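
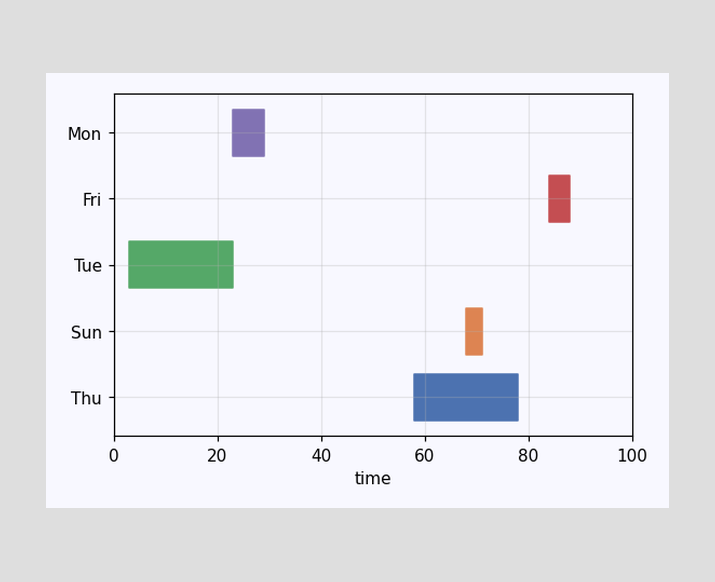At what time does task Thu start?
58

The Thu bar begins at t=58.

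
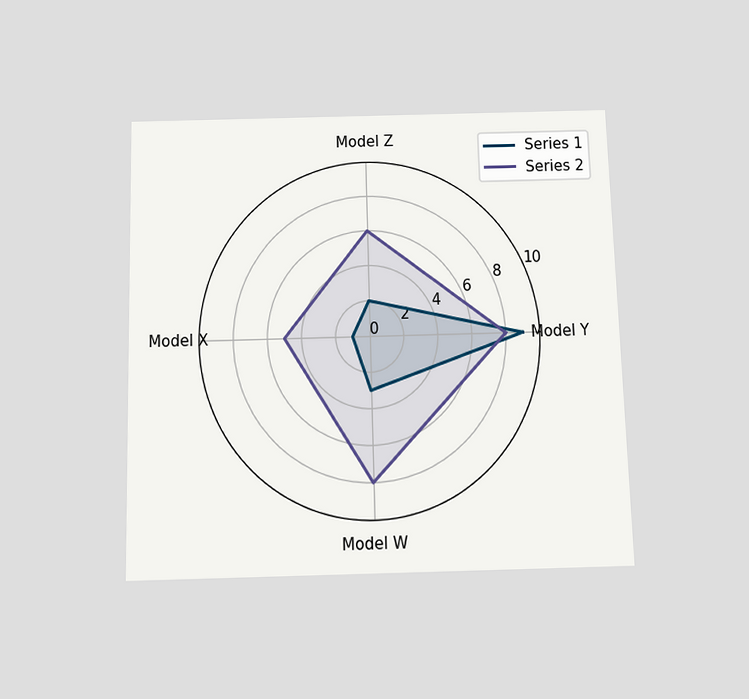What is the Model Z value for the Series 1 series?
2

The chart is viewed slightly from below. On the Model Z axis, Series 1 reaches 2.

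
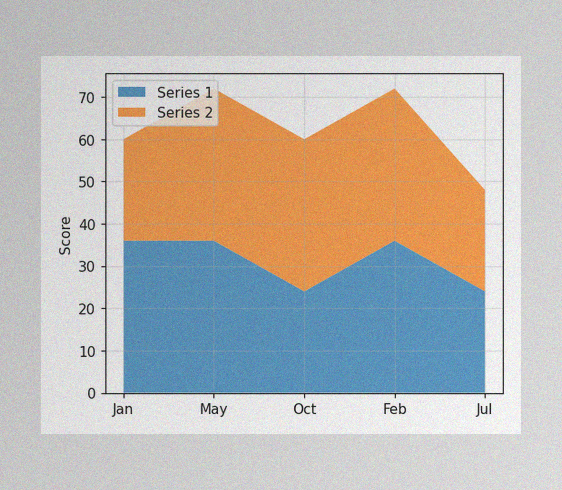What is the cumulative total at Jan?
60

The image has some photo noise and uneven lighting. The stacked total at Jan reaches 60.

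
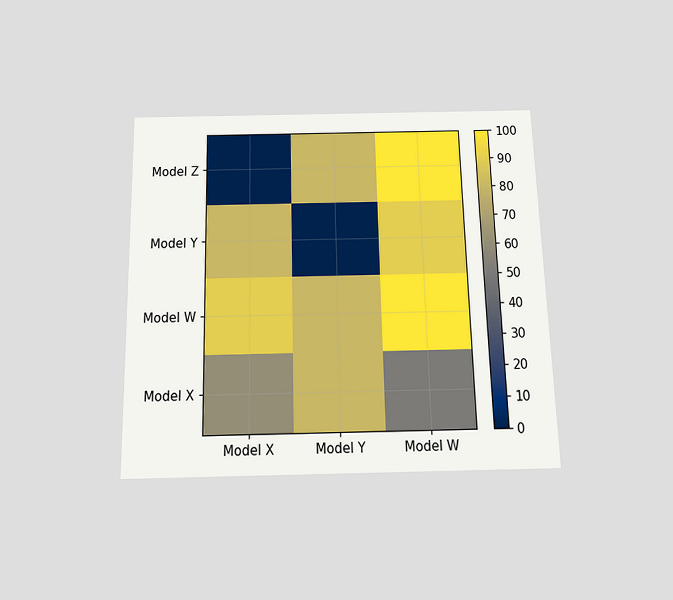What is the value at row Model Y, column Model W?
90

The chart is viewed slightly from below. Matching cell (Model Y, Model W) against the colorbar gives 90.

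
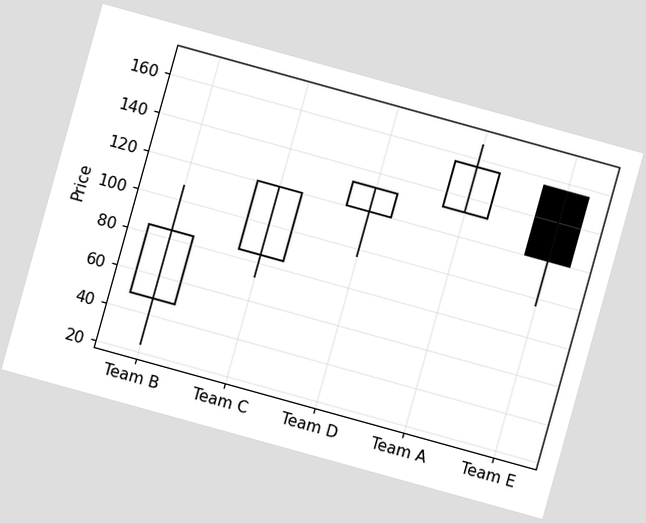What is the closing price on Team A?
The chart is tilted about 15° clockwise. The Team A candle closes at 156.

156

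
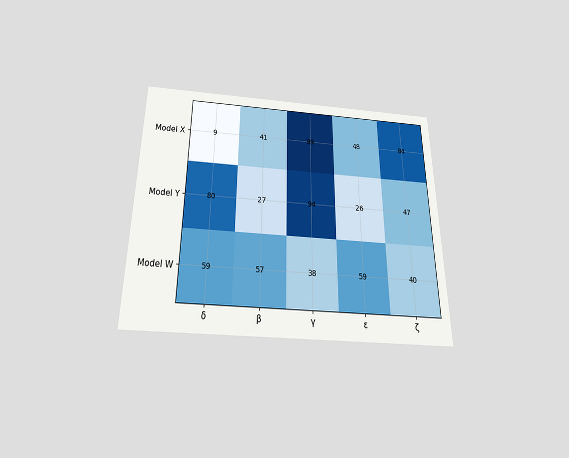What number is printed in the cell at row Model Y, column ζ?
47

The chart is viewed slightly from below. The (Model Y, ζ) cell reads 47.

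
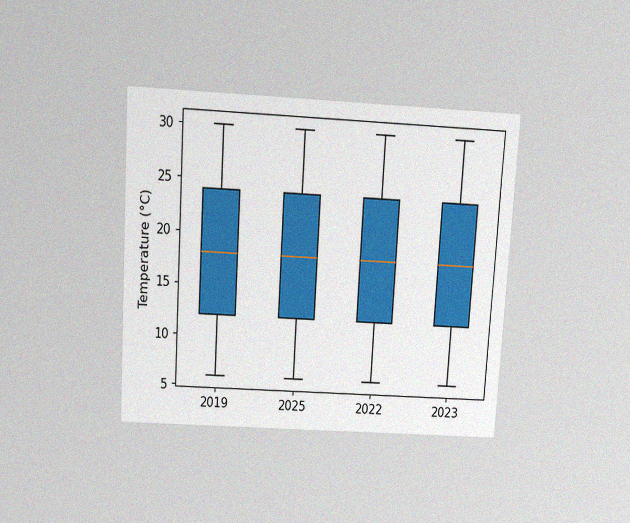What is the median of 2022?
The chart is tilted about 4° clockwise and viewed slightly from above, with some photo noise. The median line in the 2022 box sits at 18°C.

18°C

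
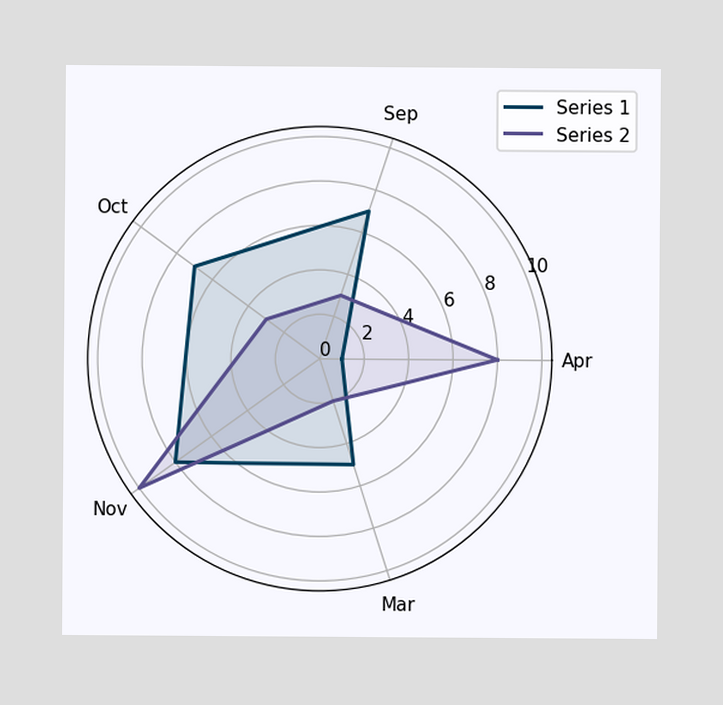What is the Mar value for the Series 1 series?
On the Mar axis, Series 1 reaches 5.

5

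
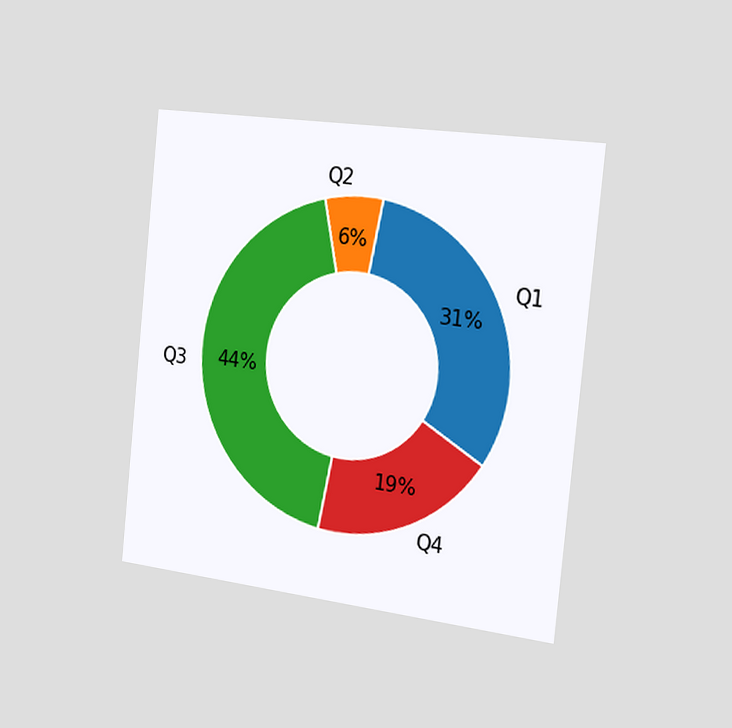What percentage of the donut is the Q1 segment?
The chart is tilted about 6° clockwise and viewed slightly from the right. The Q1 segment takes up 31% of the ring.

31%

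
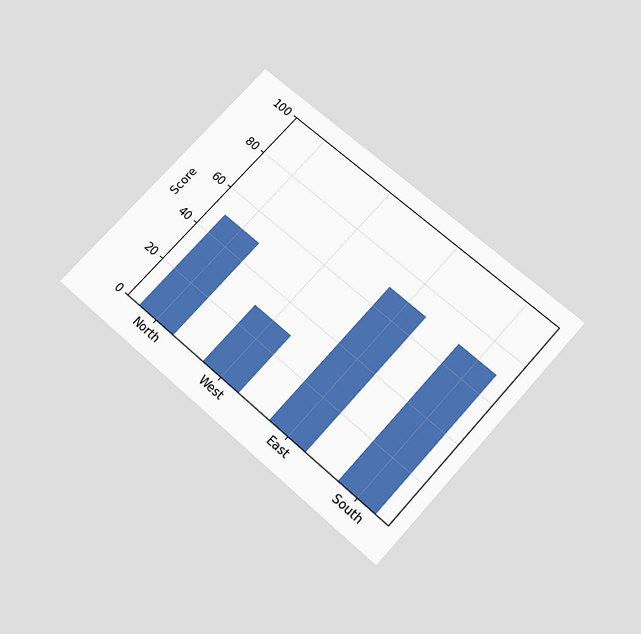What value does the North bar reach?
50

The chart is tilted about 42° clockwise and viewed slightly from below. Reading along the chart's y-axis, the North bar reaches 50.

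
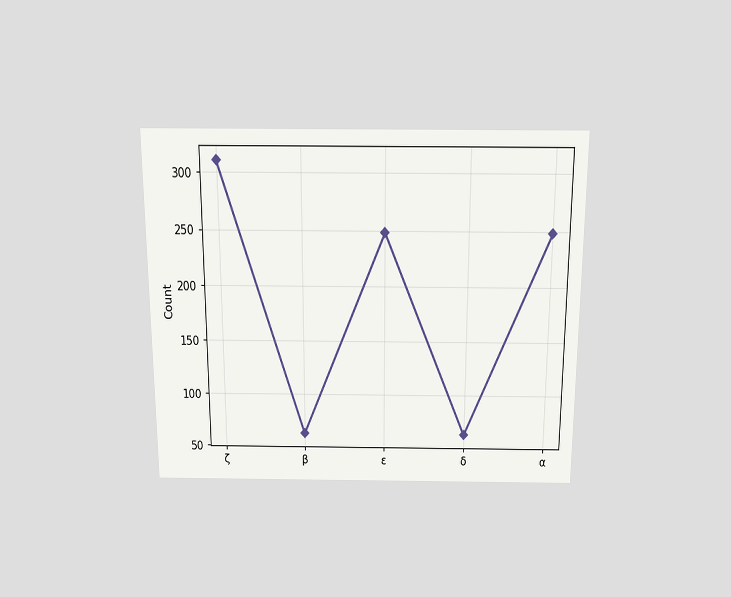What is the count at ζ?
The chart is viewed slightly from above. At ζ, the line is at 310.

310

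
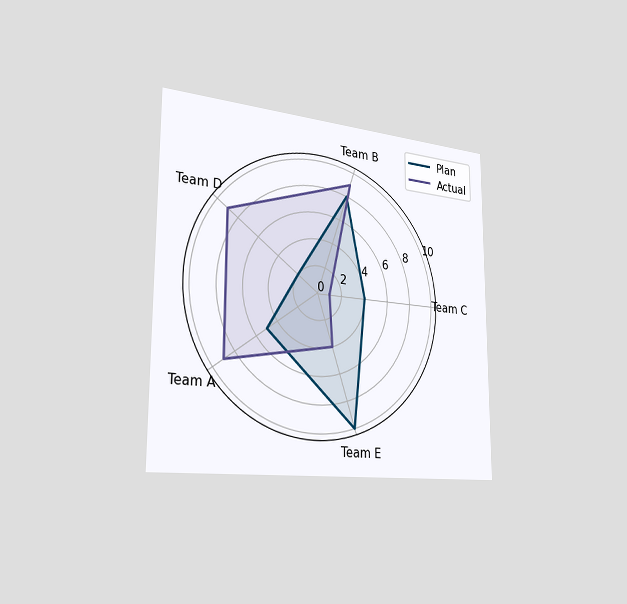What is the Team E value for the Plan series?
10

The chart is viewed slightly from the left. On the Team E axis, Plan reaches 10.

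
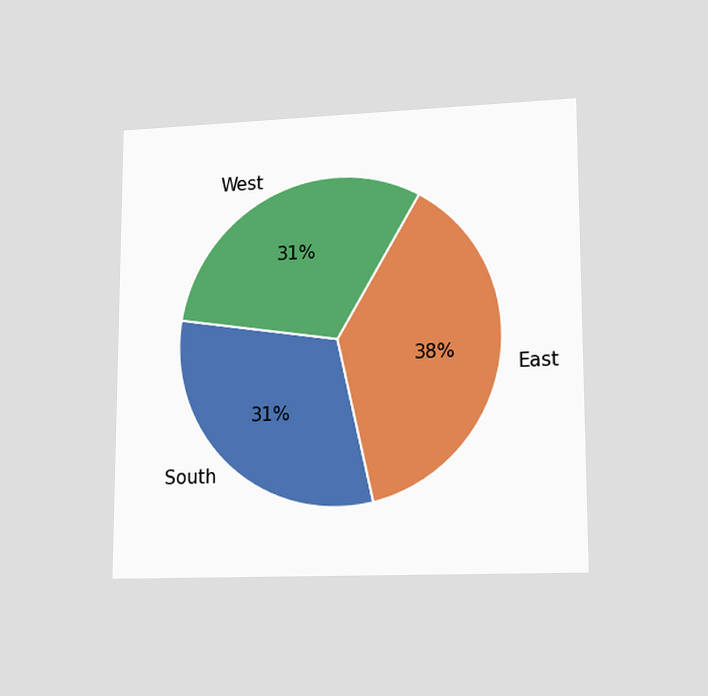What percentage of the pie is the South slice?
The chart is viewed at a slight angle. The South slice takes up 31% of the pie.

31%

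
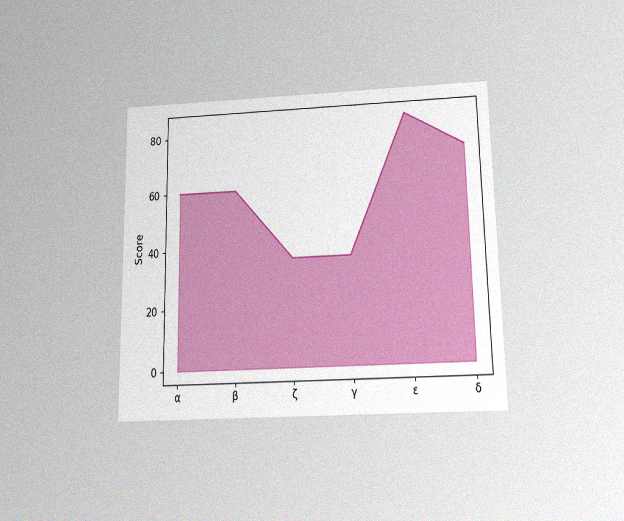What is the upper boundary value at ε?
84

The chart is viewed slightly from below, with some photo noise. At ε the upper boundary is at 84.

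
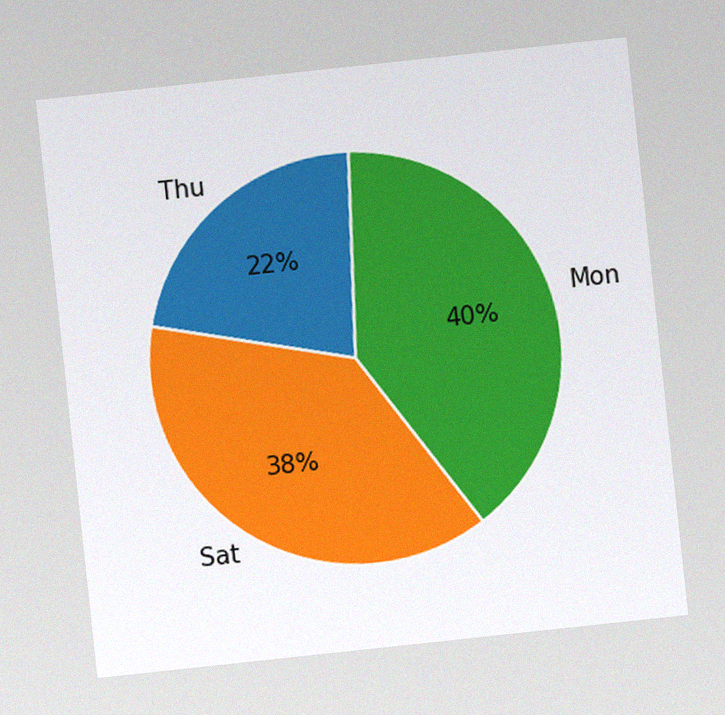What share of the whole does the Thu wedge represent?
The chart is tilted about 6° counter-clockwise, with some photo noise. The Thu slice takes up 22% of the pie.

22%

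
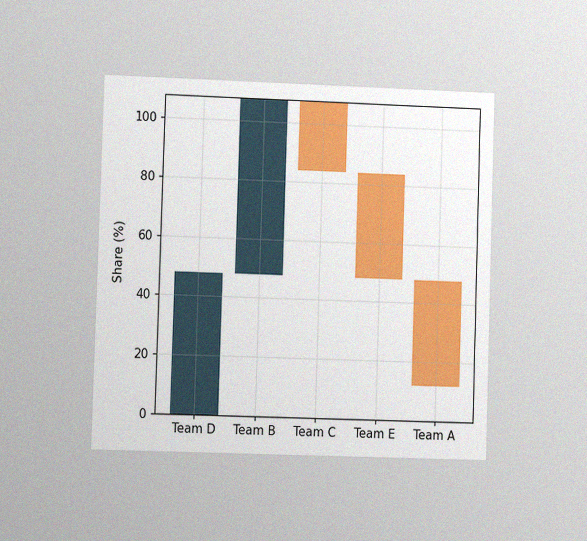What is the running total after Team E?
48%

The chart is viewed at a slight angle, with some photo noise. After Team E the running total reaches 48%.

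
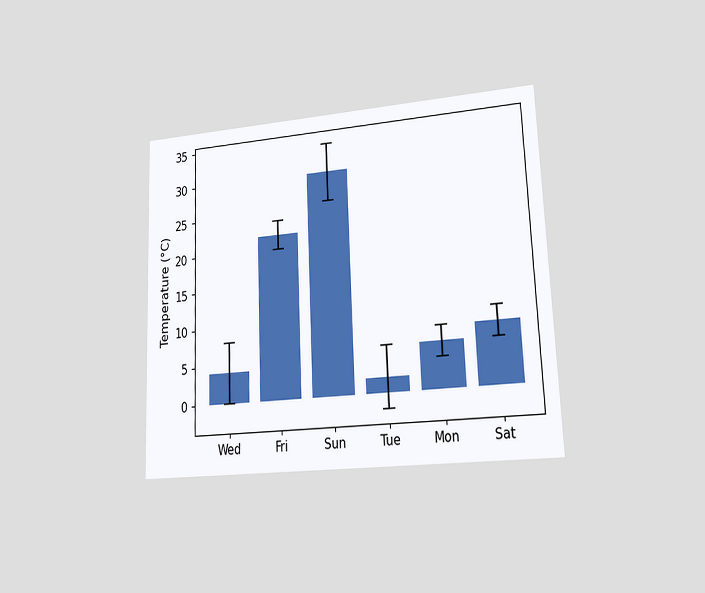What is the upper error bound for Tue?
The chart is tilted about 2° counter-clockwise and viewed at a slight angle. The Tue bar's upper whisker reaches 6°C.

6°C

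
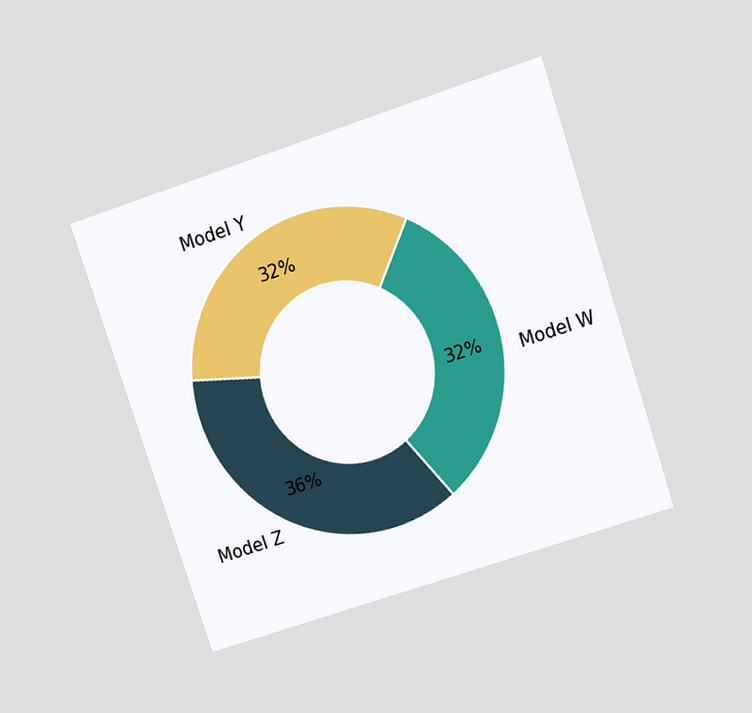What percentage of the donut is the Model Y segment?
32%

The chart is tilted about 18° counter-clockwise and viewed slightly from above. The Model Y segment takes up 32% of the ring.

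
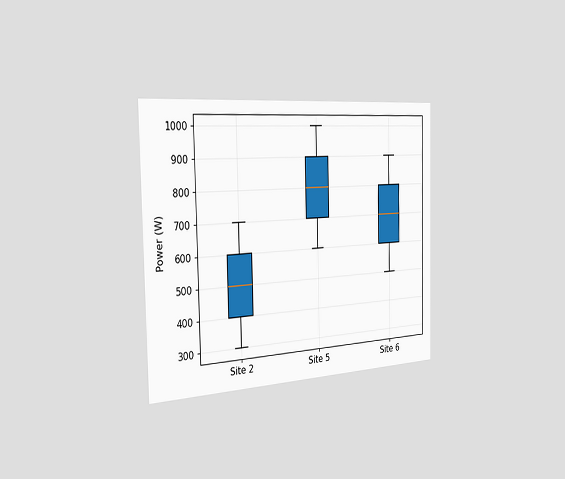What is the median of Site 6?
700W

The chart is viewed slightly from the left. The median line in the Site 6 box sits at 700W.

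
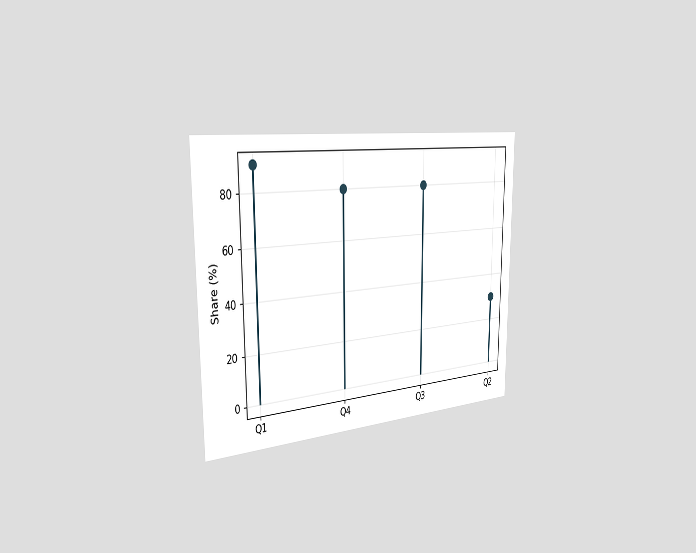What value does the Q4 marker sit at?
80%

The chart is viewed slightly from the left. The Q4 marker sits at 80%.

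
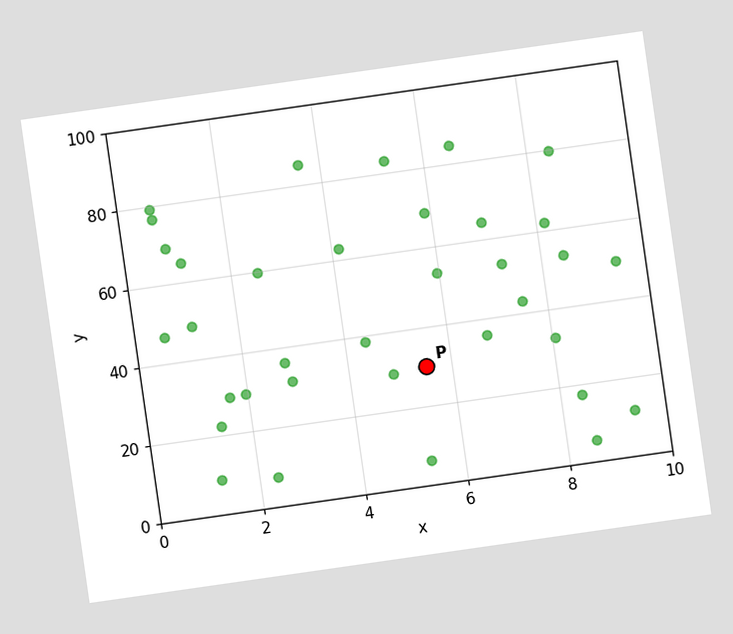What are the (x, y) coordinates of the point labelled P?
(5.5, 30)

The chart is tilted about 8° counter-clockwise. Following the gridlines from P to each axis, P sits at (5.5, 30).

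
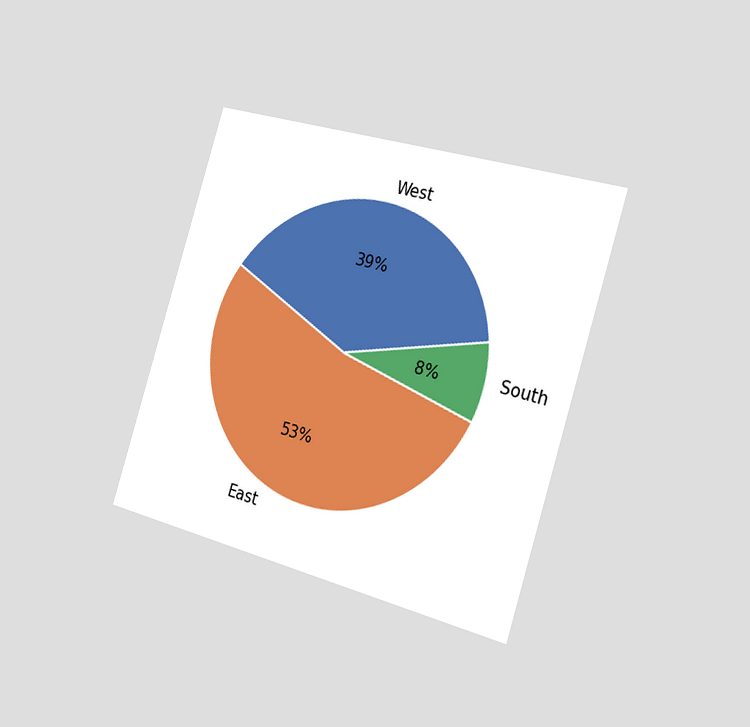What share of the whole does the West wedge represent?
The chart is tilted about 17° clockwise and viewed slightly from the right. The West slice takes up 39% of the pie.

39%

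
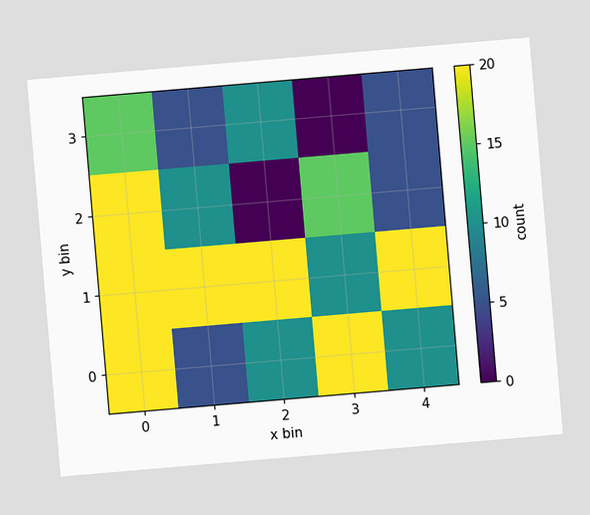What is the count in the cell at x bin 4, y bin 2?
The chart is tilted about 5° counter-clockwise. Matching the cell (4, 2) against the colorbar gives 5.

5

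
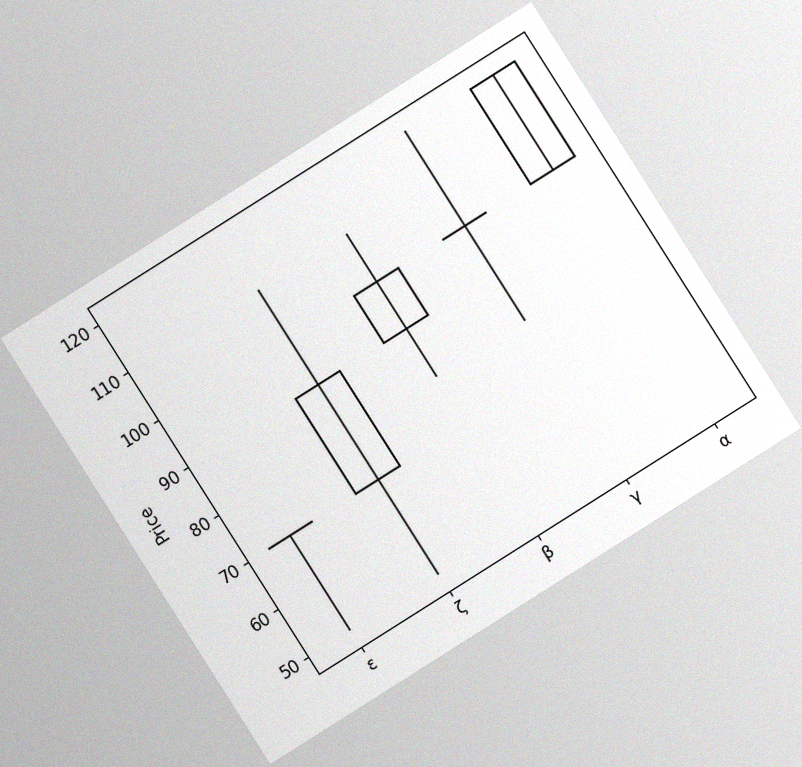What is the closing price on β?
The chart is tilted about 32° counter-clockwise, with some photo noise. The β candle closes at 100.

100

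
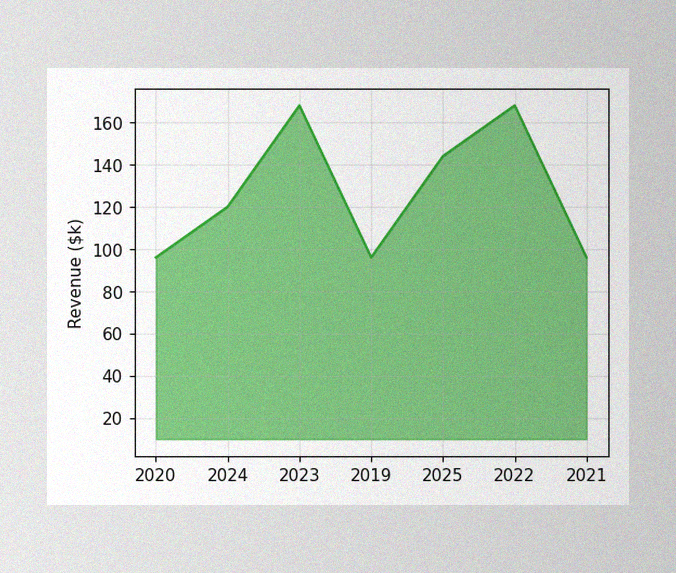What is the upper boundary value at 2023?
The image has some photo noise and uneven lighting. At 2023 the upper boundary is at $168k.

$168k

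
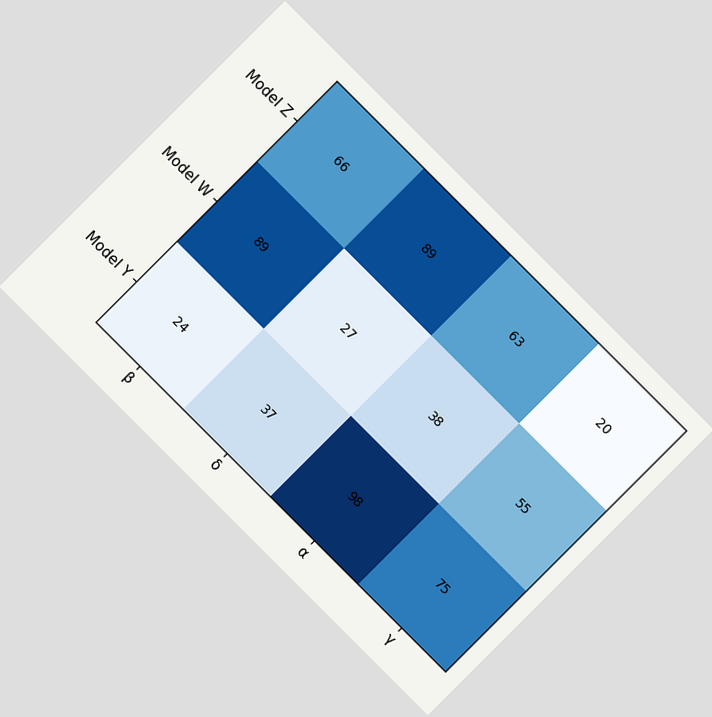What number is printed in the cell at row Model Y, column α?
The chart is tilted about 45° clockwise. The (Model Y, α) cell reads 98.

98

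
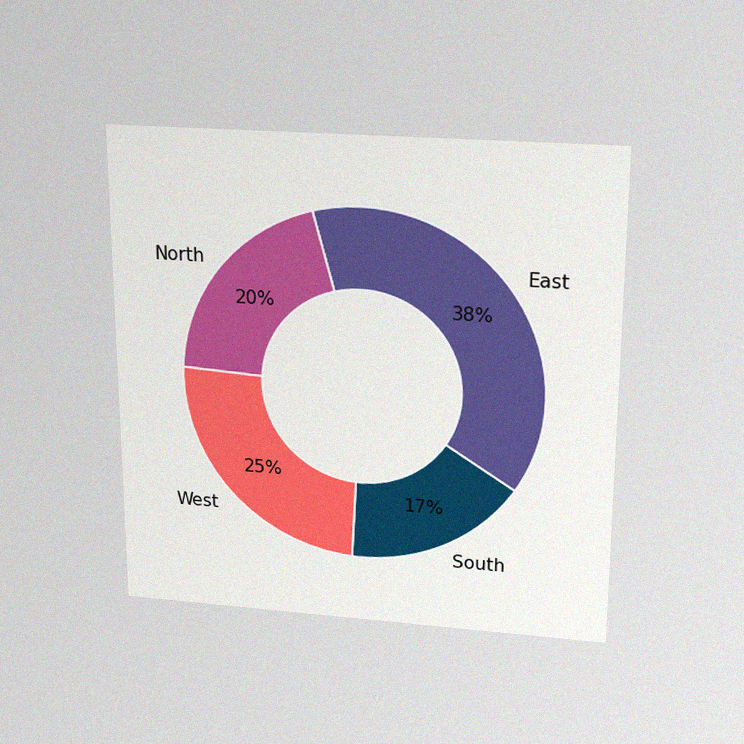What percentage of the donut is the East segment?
38%

The chart is viewed slightly from above, with some photo noise. The East segment takes up 38% of the ring.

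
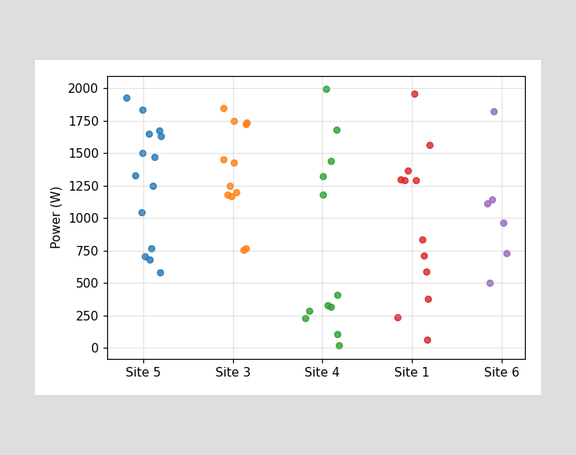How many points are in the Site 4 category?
12

Counting the markers in the Site 4 column gives 12.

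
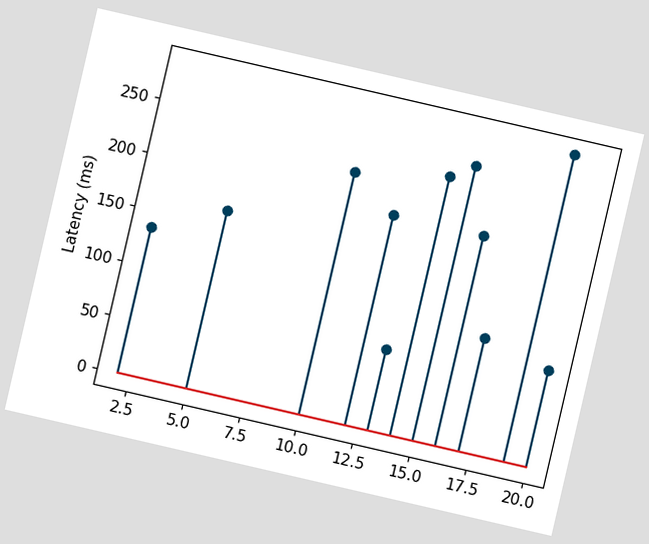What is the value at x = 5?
The chart is tilted about 13° clockwise. The stem at x=5 reaches 165ms.

165ms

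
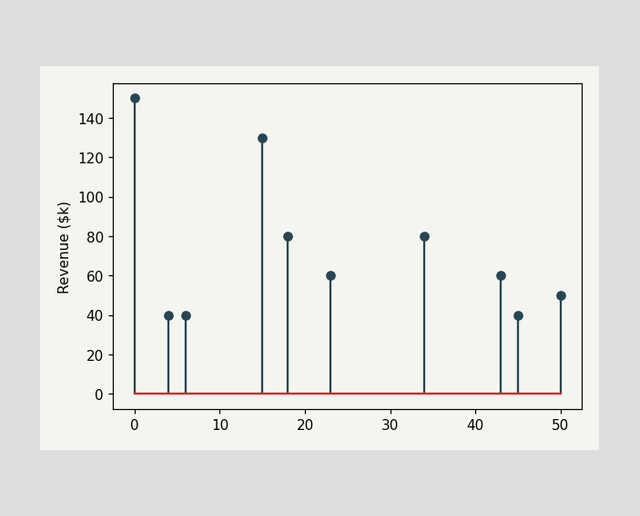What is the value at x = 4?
$40k

The stem at x=4 reaches $40k.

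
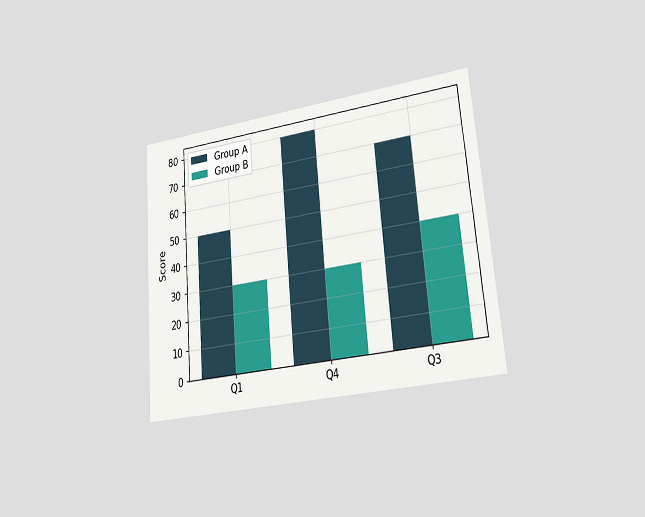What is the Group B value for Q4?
The chart is tilted about 5° counter-clockwise and viewed slightly from the right. The Group B bar at Q4 reaches 30 on the y-axis.

30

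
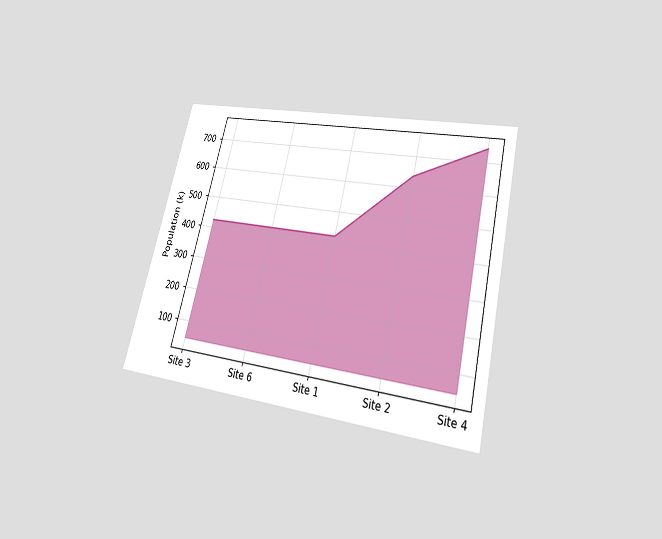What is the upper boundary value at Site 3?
424k

The chart is tilted about 14° clockwise and viewed slightly from below. At Site 3 the upper boundary is at 424k.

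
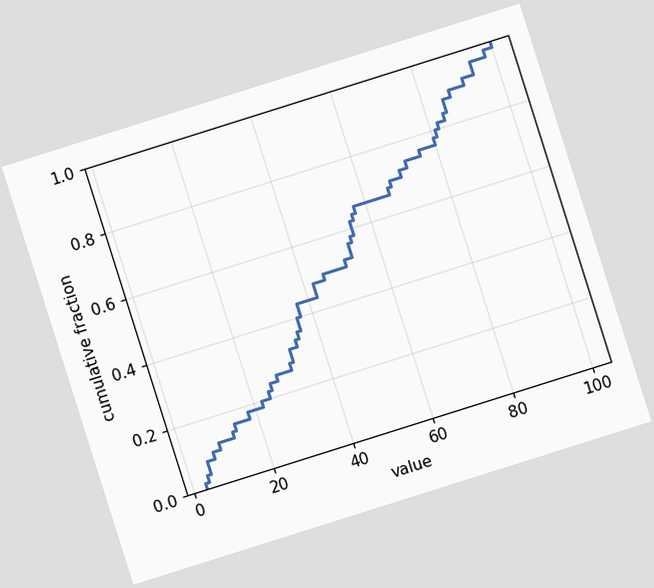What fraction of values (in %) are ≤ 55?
62%

The chart is tilted about 18° counter-clockwise. At x=55 the ECDF step is at 62%.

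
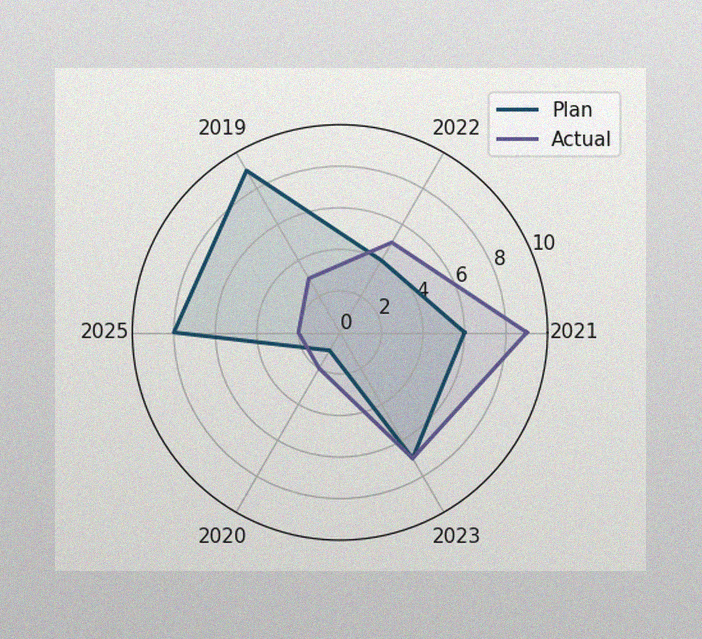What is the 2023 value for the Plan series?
The image has some photo noise and uneven lighting. On the 2023 axis, Plan reaches 7.

7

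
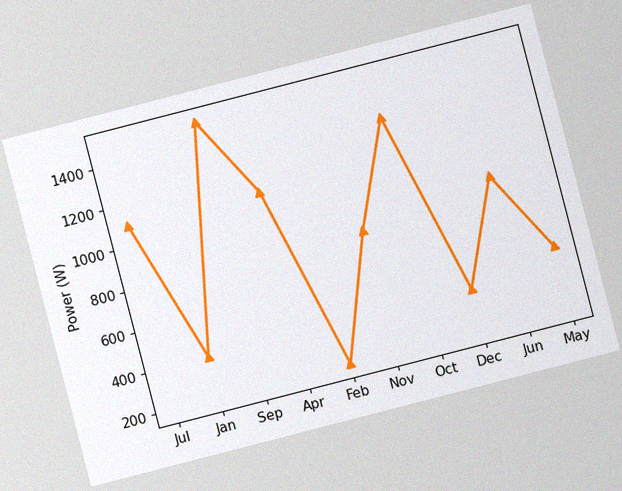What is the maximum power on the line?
1500W

The chart is tilted about 14° counter-clockwise, with some photo noise. The highest point is at Sep, and reading across to the y-axis gives 1500W.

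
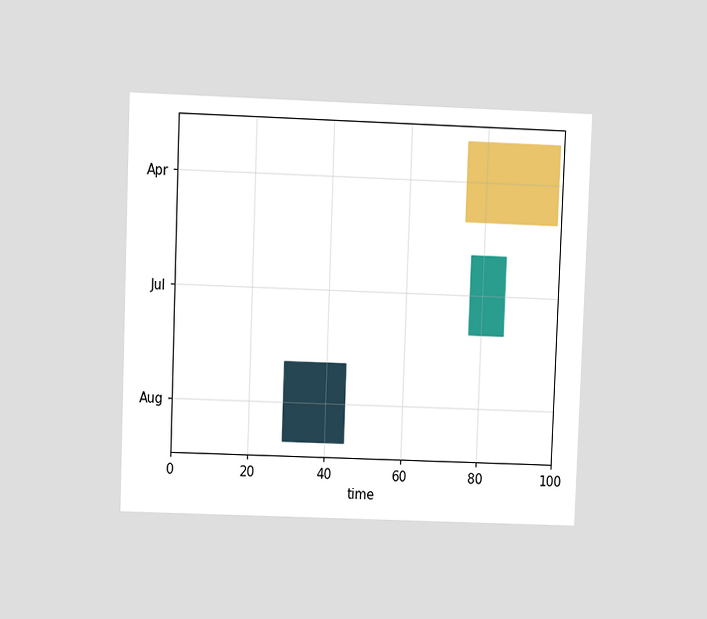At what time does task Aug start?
The chart is tilted about 2° clockwise and viewed at a slight angle. The Aug bar begins at t=29.

29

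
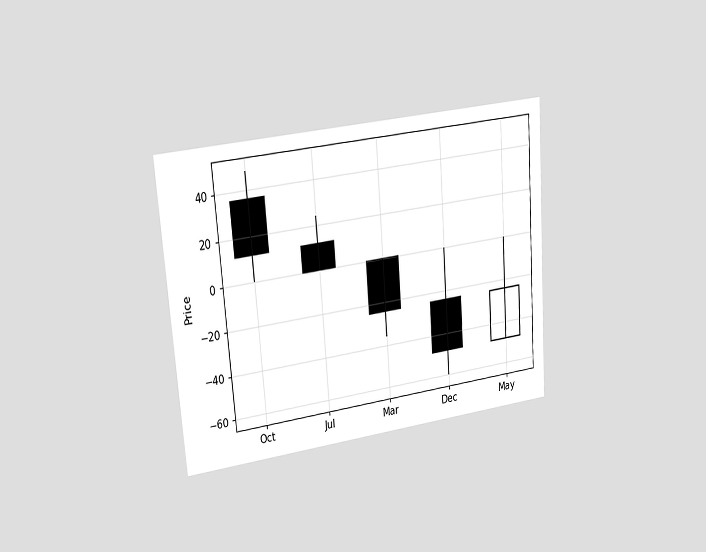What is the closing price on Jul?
The chart is tilted about 4° counter-clockwise and viewed at a slight angle. The Jul candle closes at 0.

0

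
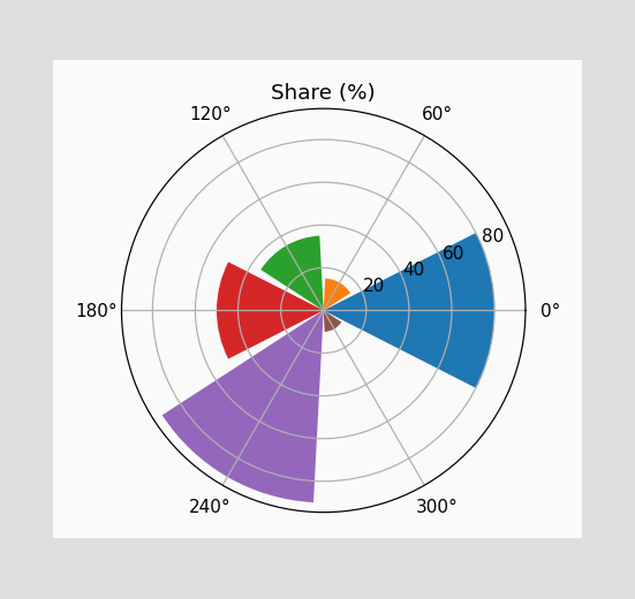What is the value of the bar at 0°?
80%

The bar at 0° reaches 80% on the radial axis.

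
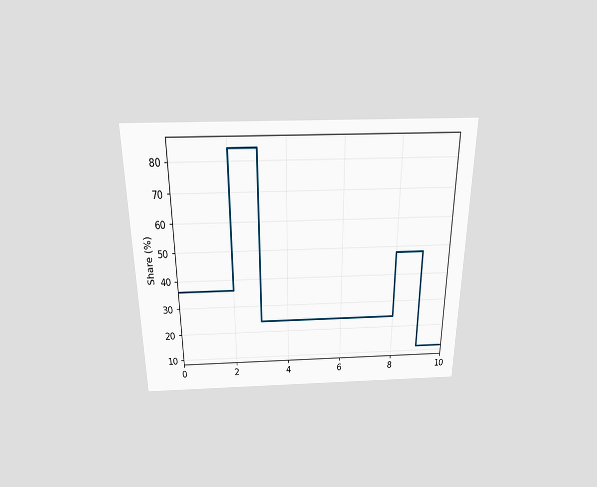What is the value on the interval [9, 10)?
12%

The chart is viewed slightly from above. On [9, 10) the step sits at 12%.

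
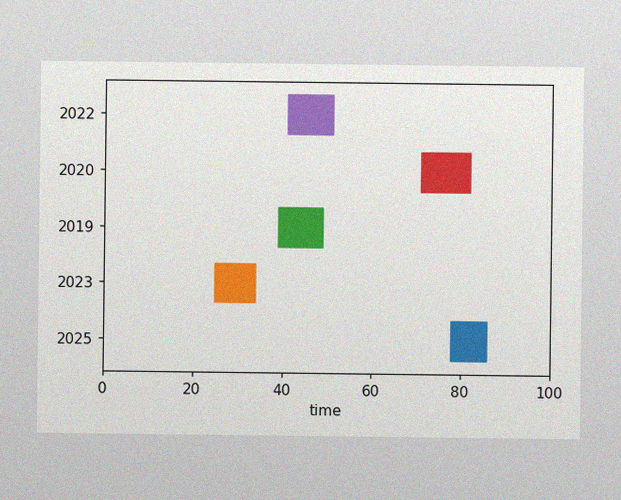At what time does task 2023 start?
The image has some photo noise and uneven lighting. The 2023 bar begins at t=25.

25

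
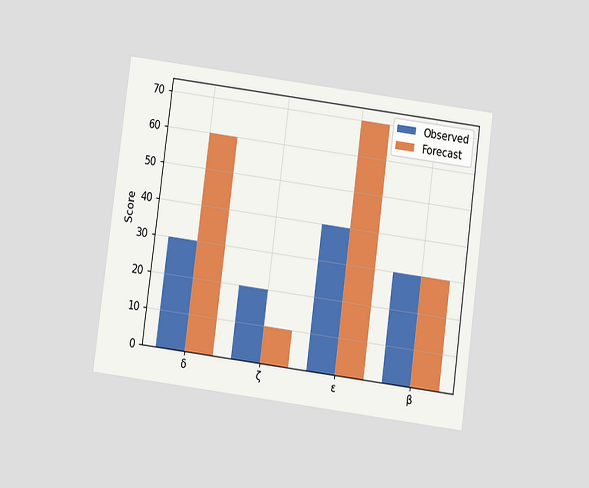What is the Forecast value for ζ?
The chart is tilted about 8° clockwise and viewed slightly from below. The Forecast bar at ζ reaches 10 on the y-axis.

10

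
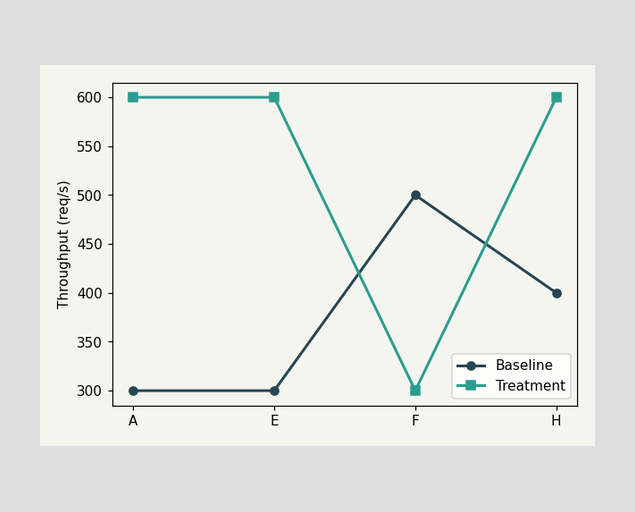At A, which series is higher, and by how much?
Treatment, by 300req/s

At A, Treatment sits above the other line by 300req/s.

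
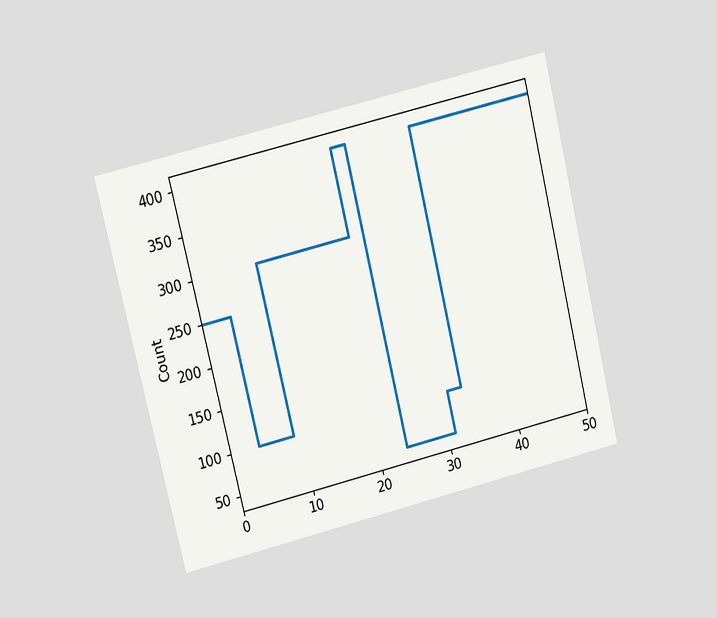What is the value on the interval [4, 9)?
100

The chart is tilted about 14° counter-clockwise and viewed at a slight angle. On [4, 9) the step sits at 100.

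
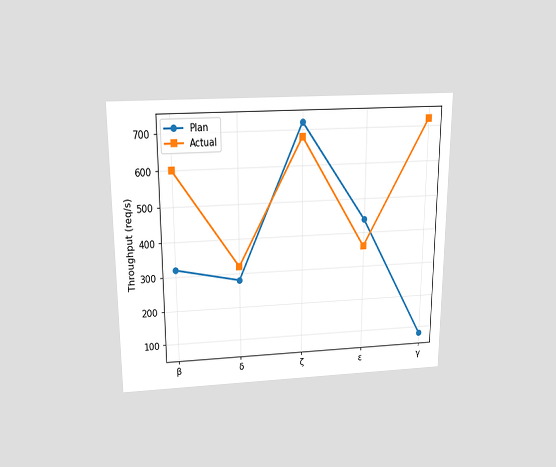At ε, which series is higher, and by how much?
The chart is viewed slightly from above. At ε, Plan sits above the other line by 80req/s.

Plan, by 80req/s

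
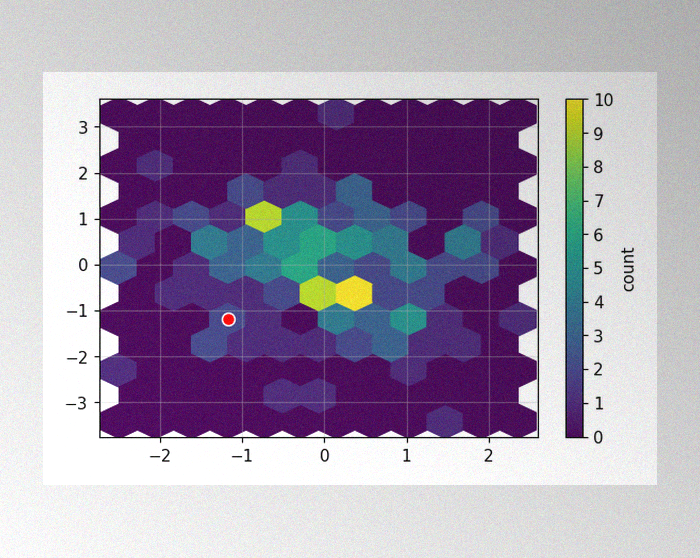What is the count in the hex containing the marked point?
The image has some photo noise and uneven lighting. The marked hex reads 2 on the colorbar.

2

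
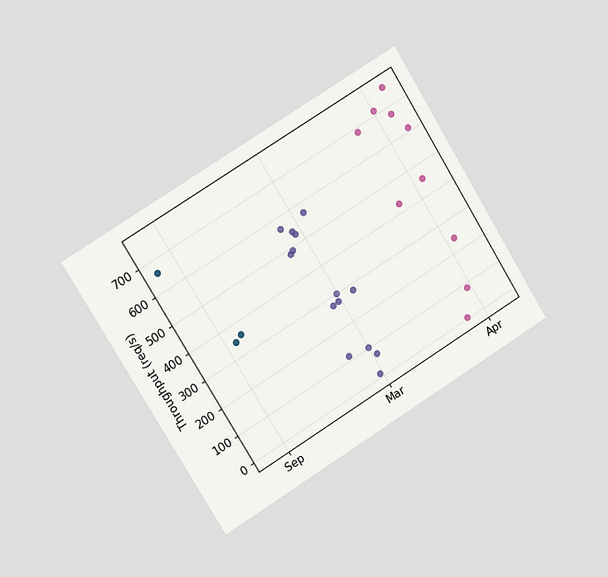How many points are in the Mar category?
The chart is tilted about 32° counter-clockwise and viewed slightly from the left. Counting the markers in the Mar column gives 14.

14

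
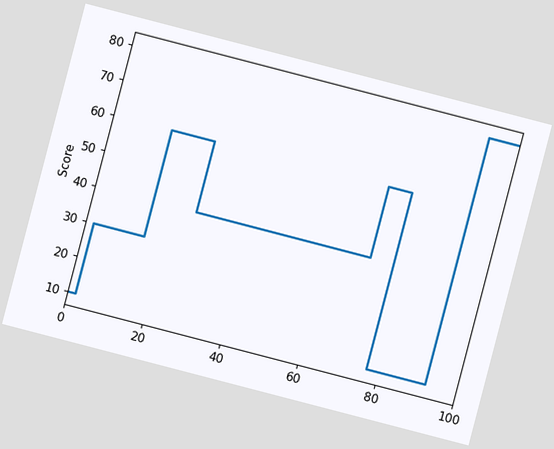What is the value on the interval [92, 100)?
The chart is tilted about 15° clockwise. On [92, 100) the step sits at 80.

80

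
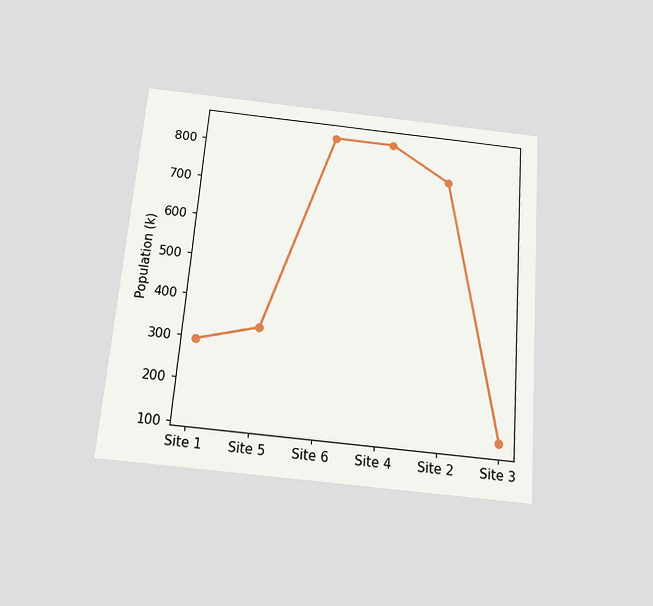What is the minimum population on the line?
The chart is tilted about 5° clockwise and viewed slightly from below. The lowest point is at Site 3, and reading across to the y-axis gives 126k.

126k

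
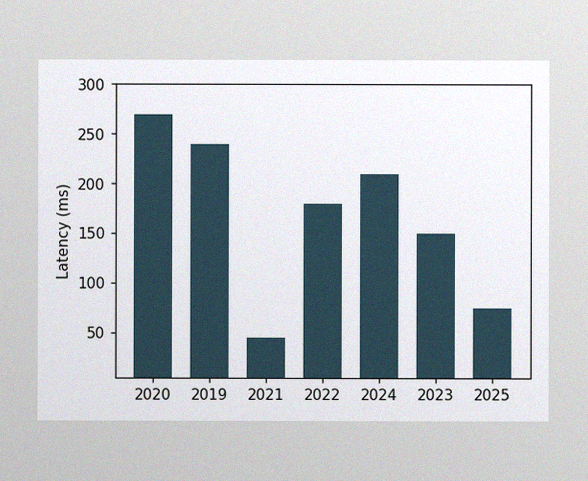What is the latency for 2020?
The image has some photo noise and uneven lighting. Reading along the chart's y-axis, the 2020 bar reaches 270ms.

270ms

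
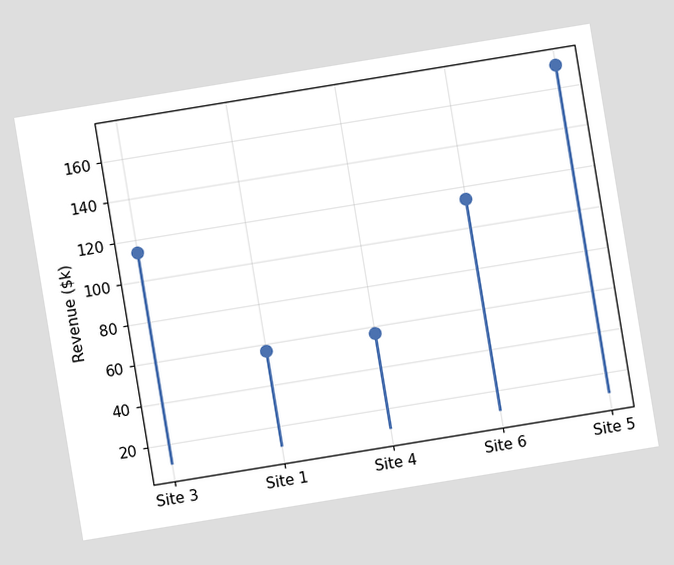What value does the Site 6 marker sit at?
The chart is tilted about 9° counter-clockwise. The Site 6 marker sits at $114k.

$114k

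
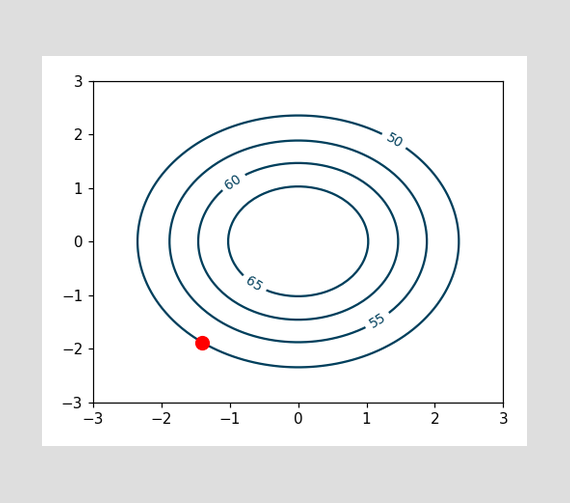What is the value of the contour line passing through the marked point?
The marked point sits on the contour labelled 50.

50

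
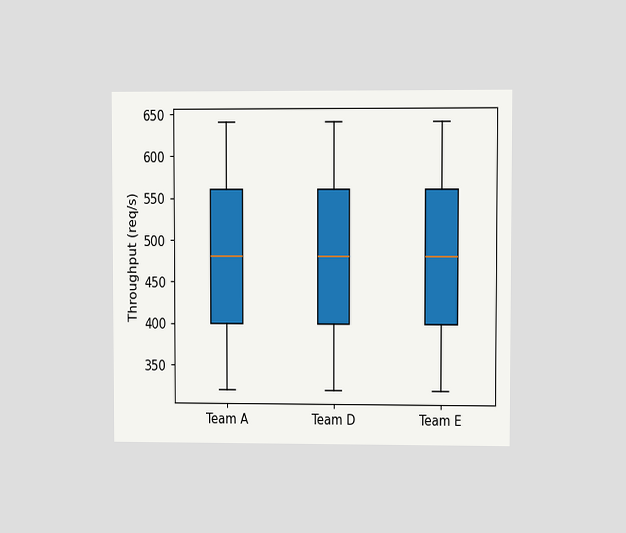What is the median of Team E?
The chart is viewed at a slight angle. The median line in the Team E box sits at 480req/s.

480req/s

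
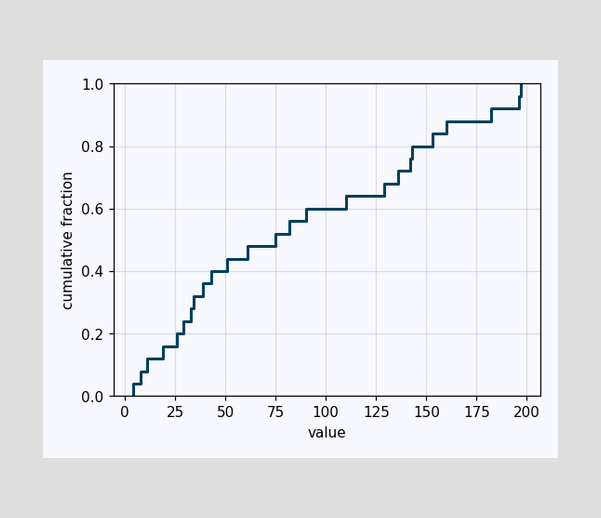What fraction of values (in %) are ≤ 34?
At x=34 the ECDF step is at 32%.

32%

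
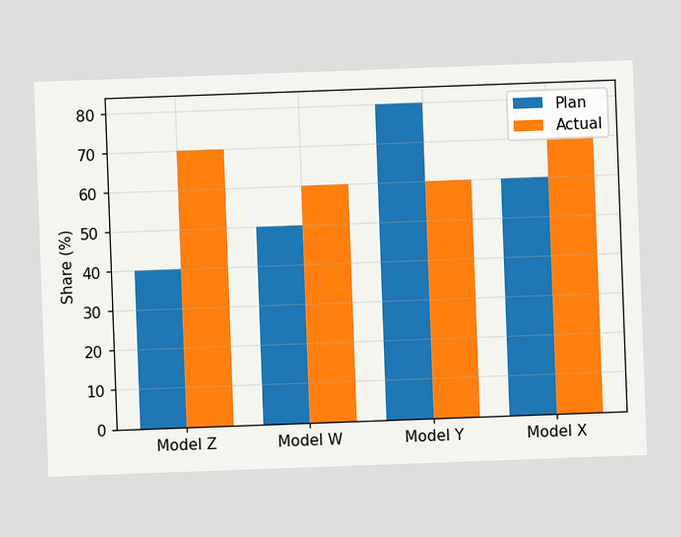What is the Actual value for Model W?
The chart is tilted about 2° counter-clockwise. The Actual bar at Model W reaches 60% on the y-axis.

60%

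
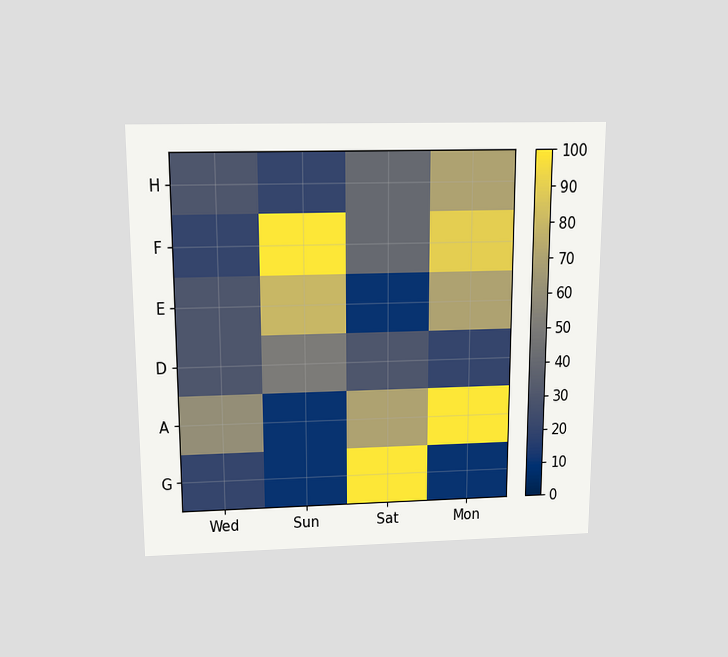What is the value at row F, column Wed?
The chart is viewed slightly from above. Matching cell (F, Wed) against the colorbar gives 20.

20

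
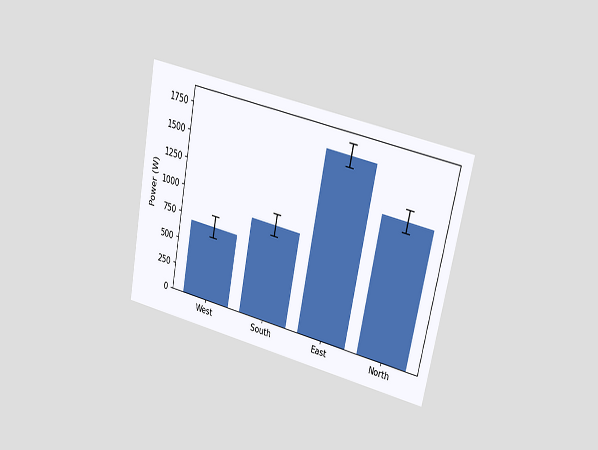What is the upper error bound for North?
1400W

The chart is tilted about 11° clockwise and viewed at a slight angle. The North bar's upper whisker reaches 1400W.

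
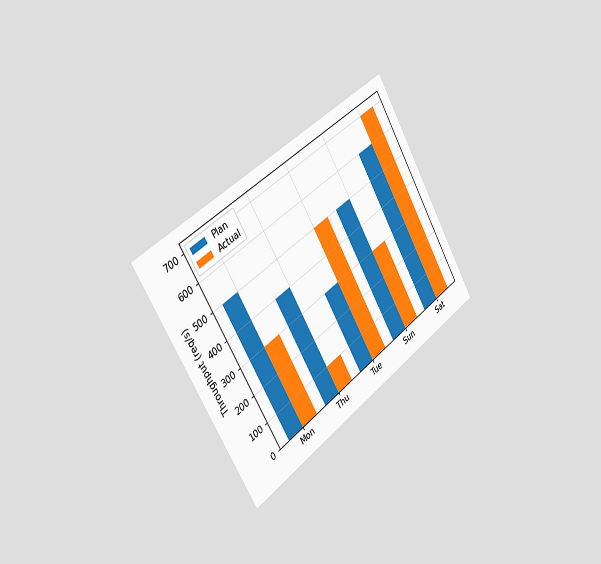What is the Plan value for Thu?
The chart is tilted about 32° counter-clockwise and viewed slightly from the left. The Plan bar at Thu reaches 400req/s on the y-axis.

400req/s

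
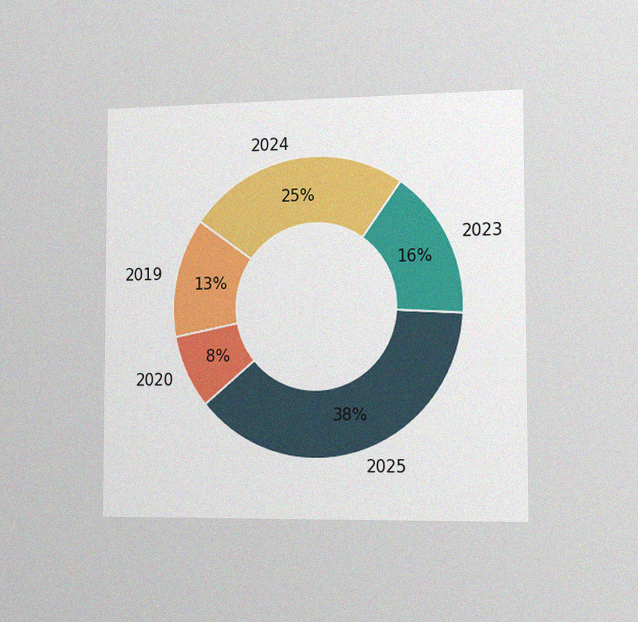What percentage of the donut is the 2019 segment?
13%

The chart is viewed slightly from the right, with some photo noise. The 2019 segment takes up 13% of the ring.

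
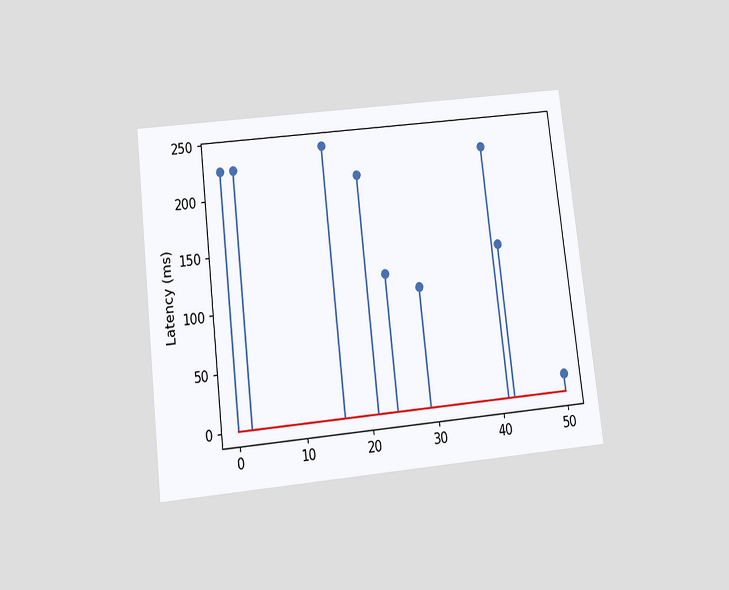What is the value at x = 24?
120ms

The chart is tilted about 7° counter-clockwise and viewed slightly from below. The stem at x=24 reaches 120ms.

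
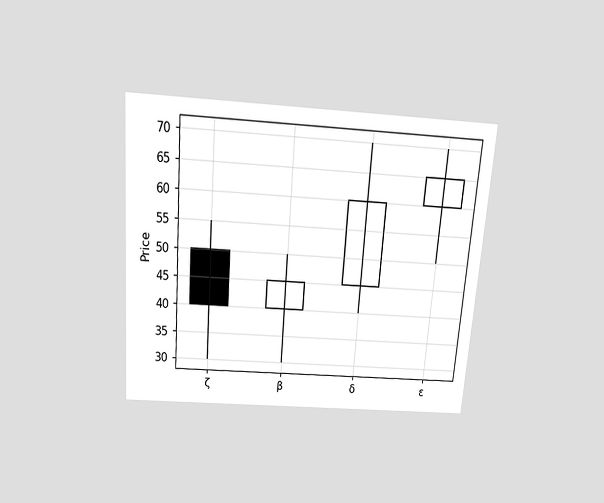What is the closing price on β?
The chart is tilted about 4° clockwise and viewed slightly from above. The β candle closes at 45.

45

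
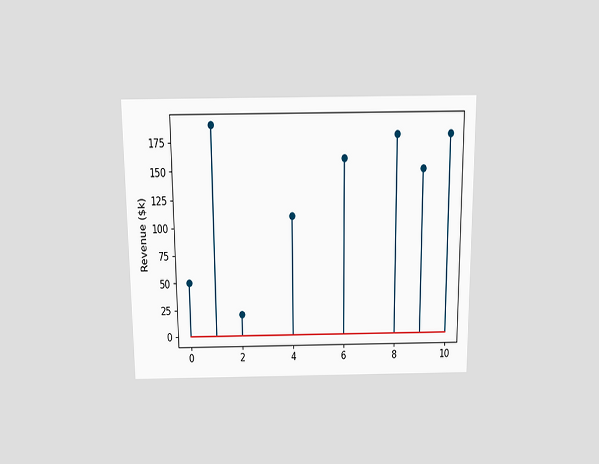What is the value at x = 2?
The chart is viewed slightly from above. The stem at x=2 reaches $20k.

$20k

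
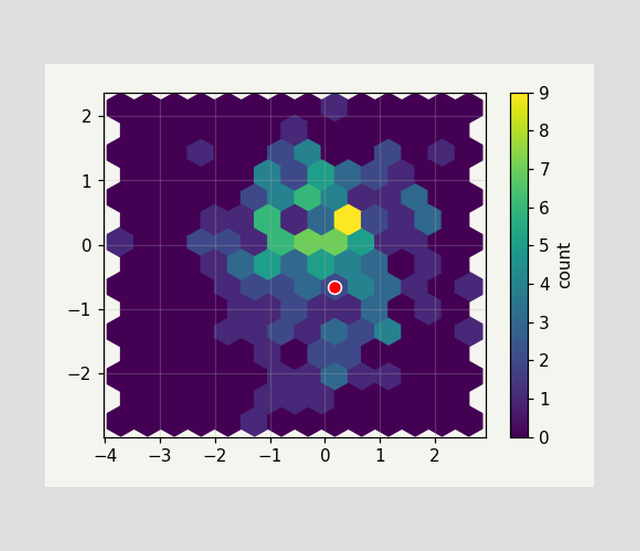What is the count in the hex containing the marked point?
2

The marked hex reads 2 on the colorbar.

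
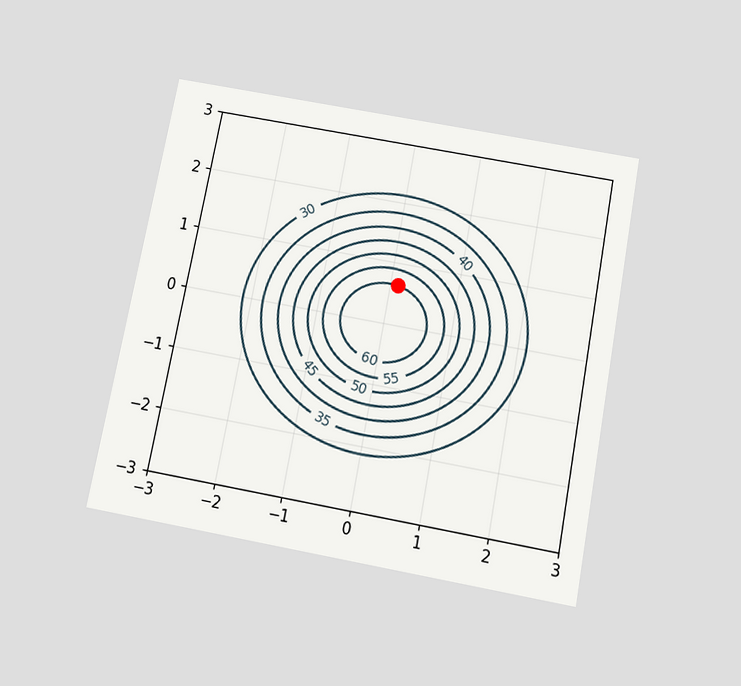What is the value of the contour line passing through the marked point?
The chart is tilted about 11° clockwise and viewed slightly from below. The marked point sits on the contour labelled 60.

60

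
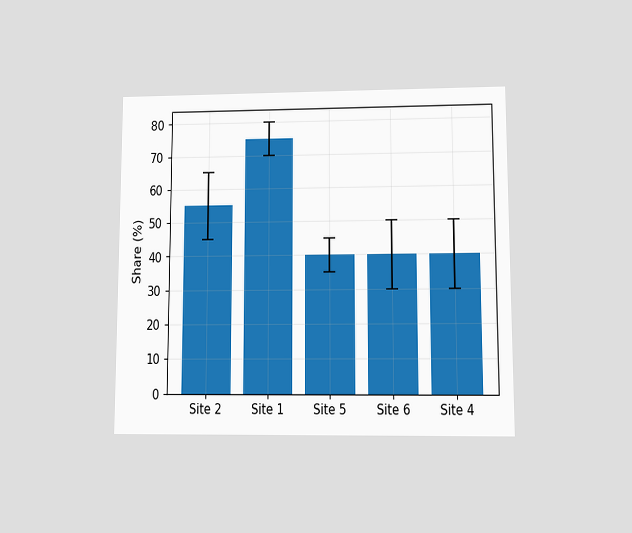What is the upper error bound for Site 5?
45%

The chart is viewed at a slight angle. The Site 5 bar's upper whisker reaches 45%.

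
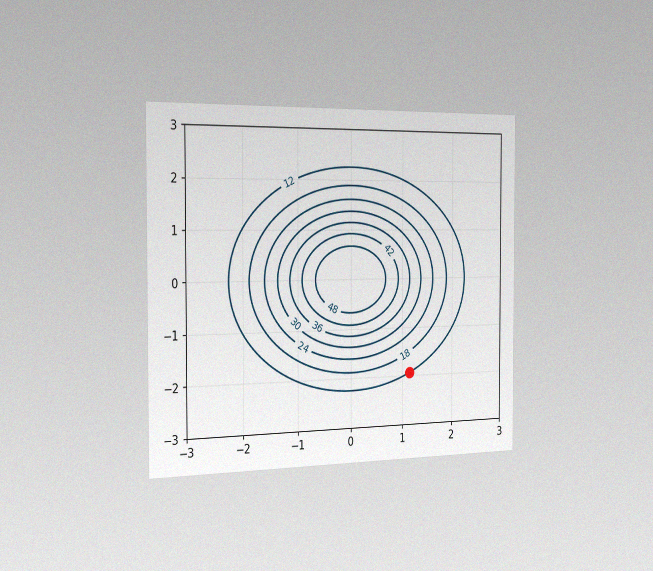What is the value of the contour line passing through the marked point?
12

The chart is viewed slightly from the left, with some photo noise. The marked point sits on the contour labelled 12.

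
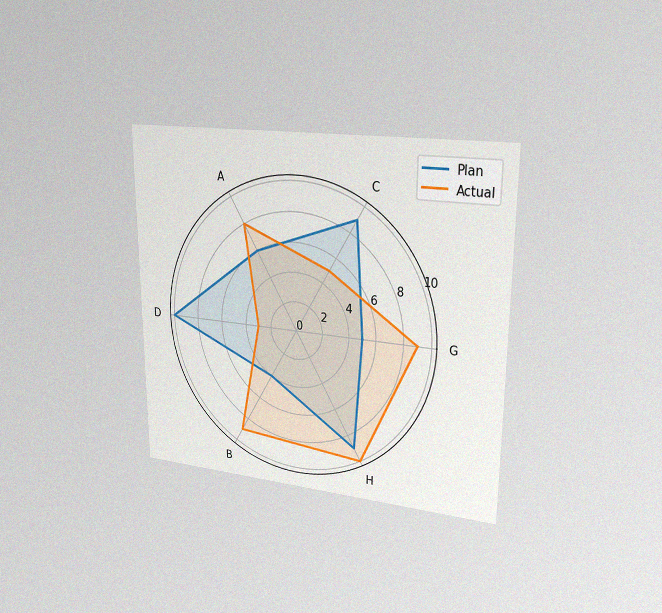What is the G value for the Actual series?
The chart is viewed slightly from the right, with some photo noise. On the G axis, Actual reaches 9.

9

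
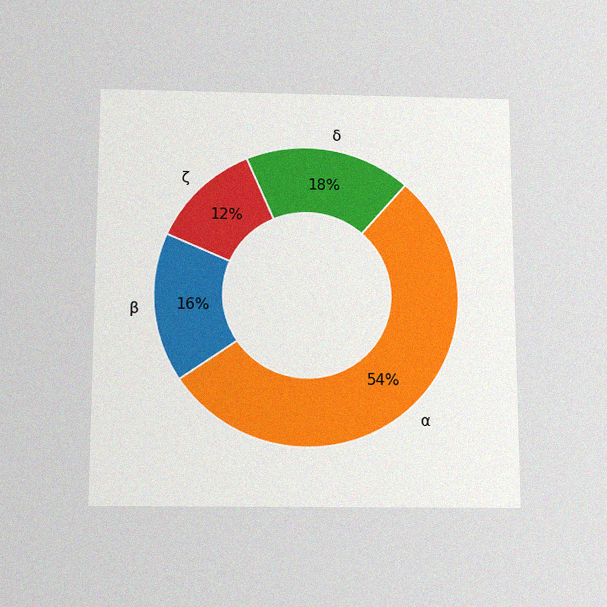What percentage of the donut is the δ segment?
The chart is viewed slightly from below, with some photo noise. The δ segment takes up 18% of the ring.

18%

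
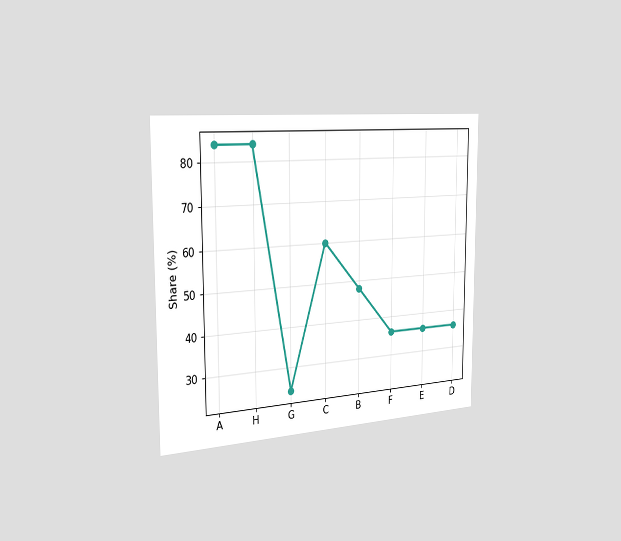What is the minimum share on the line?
The chart is viewed slightly from the left. The lowest point is at G, and reading across to the y-axis gives 24%.

24%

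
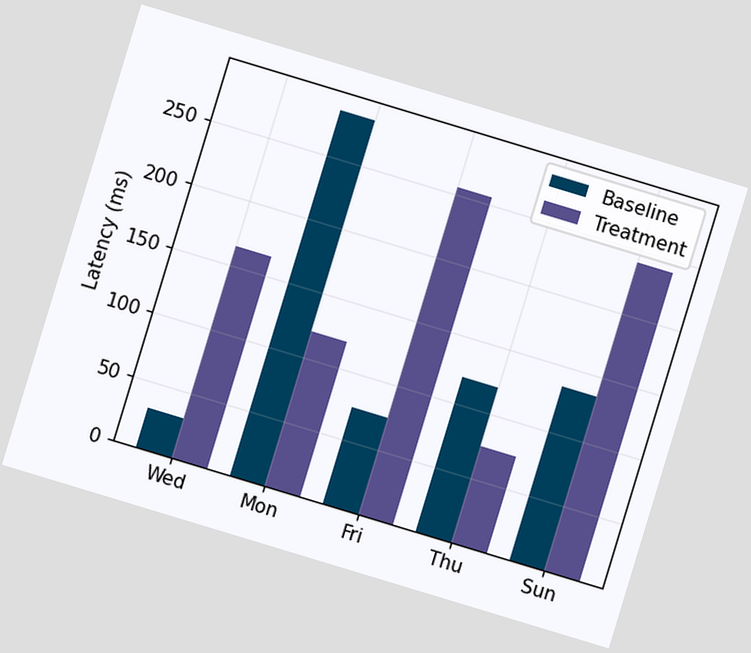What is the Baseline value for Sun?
The chart is tilted about 17° clockwise. The Baseline bar at Sun reaches 135ms on the y-axis.

135ms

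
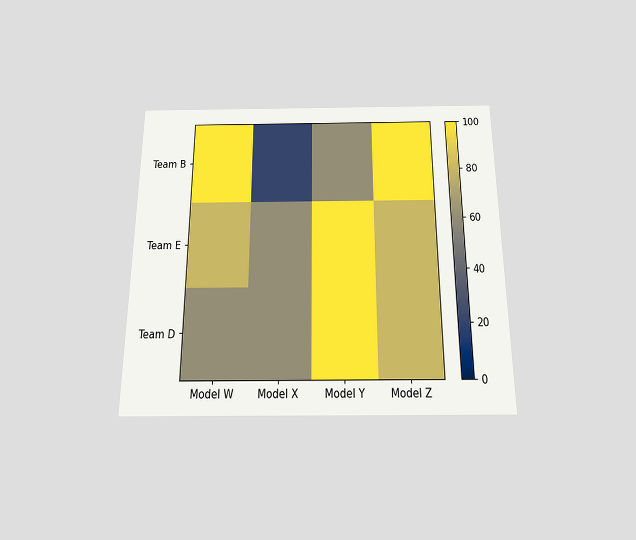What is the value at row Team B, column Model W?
100

The chart is viewed slightly from below. Matching cell (Team B, Model W) against the colorbar gives 100.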